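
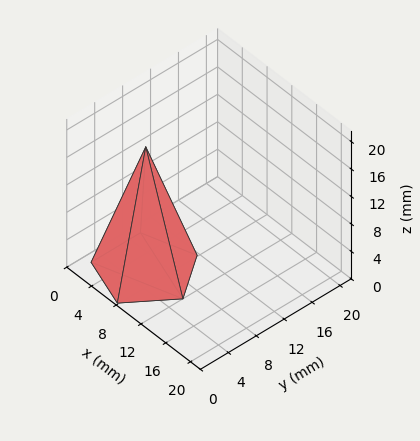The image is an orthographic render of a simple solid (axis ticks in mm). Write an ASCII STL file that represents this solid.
Reading the render: the shape is a regular 5-sided pyramid, base circumscribed radius ≈ 6 mm, apex at z ≈ 18 mm (dimensions read to the nearest mm from the axis ticks). For the STL, each face is triangulated and given an outward normal.

solid part
  facet normal 0.0000 0.0000 -1.0000
    outer loop
      vertex 1.15 9.53 0.00
      vertex 7.85 11.71 0.00
      vertex 12.00 6.00 0.00
    endloop
  endfacet
  facet normal 0.0000 0.0000 -1.0000
    outer loop
      vertex 1.15 2.47 0.00
      vertex 1.15 9.53 0.00
      vertex 12.00 6.00 0.00
    endloop
  endfacet
  facet normal 0.0000 0.0000 -1.0000
    outer loop
      vertex 7.85 0.29 0.00
      vertex 1.15 2.47 0.00
      vertex 12.00 6.00 0.00
    endloop
  endfacet
  facet normal 0.7810 0.5676 0.2603
    outer loop
      vertex 12.00 6.00 0.00
      vertex 7.85 11.71 0.00
      vertex 6.00 6.00 18.00
    endloop
  endfacet
  facet normal -0.2987 0.9181 0.2605
    outer loop
      vertex 7.85 11.71 0.00
      vertex 1.15 9.53 0.00
      vertex 6.00 6.00 18.00
    endloop
  endfacet
  facet normal -0.9656 0.0000 0.2602
    outer loop
      vertex 1.15 9.53 0.00
      vertex 1.15 2.47 0.00
      vertex 6.00 6.00 18.00
    endloop
  endfacet
  facet normal -0.2987 -0.9181 0.2605
    outer loop
      vertex 1.15 2.47 0.00
      vertex 7.85 0.29 0.00
      vertex 6.00 6.00 18.00
    endloop
  endfacet
  facet normal 0.7810 -0.5676 0.2603
    outer loop
      vertex 7.85 0.29 0.00
      vertex 12.00 6.00 0.00
      vertex 6.00 6.00 18.00
    endloop
  endfacet
endsolid part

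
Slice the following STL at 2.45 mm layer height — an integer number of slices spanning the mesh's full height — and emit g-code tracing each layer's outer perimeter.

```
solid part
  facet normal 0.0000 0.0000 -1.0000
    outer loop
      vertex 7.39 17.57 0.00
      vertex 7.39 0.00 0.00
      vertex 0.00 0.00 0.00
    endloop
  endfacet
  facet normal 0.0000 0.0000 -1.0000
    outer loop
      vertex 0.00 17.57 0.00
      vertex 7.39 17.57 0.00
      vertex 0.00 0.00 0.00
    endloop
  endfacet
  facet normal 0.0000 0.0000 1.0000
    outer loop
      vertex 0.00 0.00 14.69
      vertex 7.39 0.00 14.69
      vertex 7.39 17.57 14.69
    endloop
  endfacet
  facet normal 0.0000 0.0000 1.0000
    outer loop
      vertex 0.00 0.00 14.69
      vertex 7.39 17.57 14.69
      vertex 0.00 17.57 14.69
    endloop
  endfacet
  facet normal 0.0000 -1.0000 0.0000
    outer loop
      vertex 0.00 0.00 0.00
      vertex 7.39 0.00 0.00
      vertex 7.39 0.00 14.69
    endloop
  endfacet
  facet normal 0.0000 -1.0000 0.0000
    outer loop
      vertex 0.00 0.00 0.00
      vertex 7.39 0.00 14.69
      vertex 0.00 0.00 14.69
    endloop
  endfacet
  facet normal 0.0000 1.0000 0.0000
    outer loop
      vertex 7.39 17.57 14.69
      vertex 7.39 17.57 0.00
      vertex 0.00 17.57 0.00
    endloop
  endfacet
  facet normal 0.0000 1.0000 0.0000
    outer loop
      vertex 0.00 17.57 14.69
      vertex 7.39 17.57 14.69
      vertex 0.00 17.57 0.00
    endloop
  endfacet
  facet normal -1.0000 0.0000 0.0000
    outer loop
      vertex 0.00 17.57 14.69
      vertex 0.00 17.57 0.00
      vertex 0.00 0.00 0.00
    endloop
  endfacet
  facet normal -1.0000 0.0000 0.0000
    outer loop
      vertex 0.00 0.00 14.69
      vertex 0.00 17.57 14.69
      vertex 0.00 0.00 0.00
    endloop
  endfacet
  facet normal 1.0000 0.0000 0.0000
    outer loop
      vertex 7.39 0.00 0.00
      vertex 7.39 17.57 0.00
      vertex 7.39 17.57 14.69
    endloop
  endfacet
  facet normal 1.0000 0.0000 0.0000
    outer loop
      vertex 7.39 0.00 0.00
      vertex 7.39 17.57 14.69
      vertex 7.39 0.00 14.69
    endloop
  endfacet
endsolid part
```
; perimeter-only toolpath
G21 ; units = mm
G90 ; absolute positioning
G28 ; home
; layer 1
G0 Z2.45
G0 X0.00 Y0.00
G1 X7.39 Y0.00
G1 X7.39 Y17.57
G1 X0.00 Y17.57
G1 X0.00 Y0.00
; layer 2
G0 Z4.90
G0 X0.00 Y0.00
G1 X7.39 Y0.00
G1 X7.39 Y17.57
G1 X0.00 Y17.57
G1 X0.00 Y0.00
; layer 3
G0 Z7.34
G0 X0.00 Y0.00
G1 X7.39 Y0.00
G1 X7.39 Y17.57
G1 X0.00 Y17.57
G1 X0.00 Y0.00
; layer 4
G0 Z9.79
G0 X0.00 Y0.00
G1 X7.39 Y0.00
G1 X7.39 Y17.57
G1 X0.00 Y17.57
G1 X0.00 Y0.00
; layer 5
G0 Z12.24
G0 X0.00 Y0.00
G1 X7.39 Y0.00
G1 X7.39 Y17.57
G1 X0.00 Y17.57
G1 X0.00 Y0.00
; layer 6
G0 Z14.69
G0 X0.00 Y0.00
G1 X7.39 Y0.00
G1 X7.39 Y17.57
G1 X0.00 Y17.57
G1 X0.00 Y0.00
M2 ; end

The solid is a rectangular box, roughly 7.39 × 17.6 mm footprint and 14.7 mm tall. Slicing at Δz = 2.45 mm — 6 equal slices spanning the solid's height, so layer i sits at z = i·h/6 — gives 6 non-empty perimeters. Each is a 4-segment closed polygon; G0 lifts to the layer z and rapids to the start vertex, then G1 traces the edges.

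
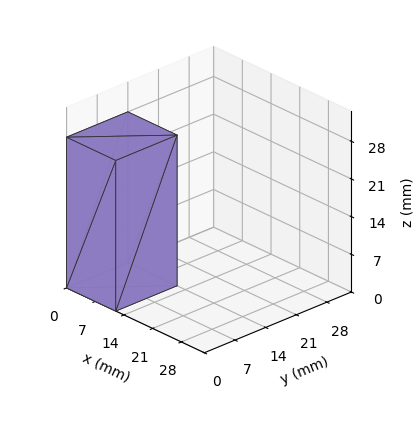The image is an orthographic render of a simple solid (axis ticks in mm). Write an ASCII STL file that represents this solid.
Reading the render: the shape is a rectangular box, roughly 12 × 14 mm footprint and 28 mm tall (dimensions read to the nearest mm from the axis ticks). For the STL, each face is triangulated and given an outward normal.

solid part
  facet normal 0.0000 0.0000 -1.0000
    outer loop
      vertex 12.00 14.00 0.00
      vertex 12.00 0.00 0.00
      vertex 0.00 0.00 0.00
    endloop
  endfacet
  facet normal 0.0000 0.0000 -1.0000
    outer loop
      vertex 0.00 14.00 0.00
      vertex 12.00 14.00 0.00
      vertex 0.00 0.00 0.00
    endloop
  endfacet
  facet normal 0.0000 0.0000 1.0000
    outer loop
      vertex 0.00 0.00 28.00
      vertex 12.00 0.00 28.00
      vertex 12.00 14.00 28.00
    endloop
  endfacet
  facet normal 0.0000 0.0000 1.0000
    outer loop
      vertex 0.00 0.00 28.00
      vertex 12.00 14.00 28.00
      vertex 0.00 14.00 28.00
    endloop
  endfacet
  facet normal 0.0000 -1.0000 0.0000
    outer loop
      vertex 0.00 0.00 0.00
      vertex 12.00 0.00 0.00
      vertex 12.00 0.00 28.00
    endloop
  endfacet
  facet normal 0.0000 -1.0000 0.0000
    outer loop
      vertex 0.00 0.00 0.00
      vertex 12.00 0.00 28.00
      vertex 0.00 0.00 28.00
    endloop
  endfacet
  facet normal 0.0000 1.0000 0.0000
    outer loop
      vertex 12.00 14.00 28.00
      vertex 12.00 14.00 0.00
      vertex 0.00 14.00 0.00
    endloop
  endfacet
  facet normal 0.0000 1.0000 0.0000
    outer loop
      vertex 0.00 14.00 28.00
      vertex 12.00 14.00 28.00
      vertex 0.00 14.00 0.00
    endloop
  endfacet
  facet normal -1.0000 0.0000 0.0000
    outer loop
      vertex 0.00 14.00 28.00
      vertex 0.00 14.00 0.00
      vertex 0.00 0.00 0.00
    endloop
  endfacet
  facet normal -1.0000 0.0000 0.0000
    outer loop
      vertex 0.00 0.00 28.00
      vertex 0.00 14.00 28.00
      vertex 0.00 0.00 0.00
    endloop
  endfacet
  facet normal 1.0000 0.0000 0.0000
    outer loop
      vertex 12.00 0.00 0.00
      vertex 12.00 14.00 0.00
      vertex 12.00 14.00 28.00
    endloop
  endfacet
  facet normal 1.0000 0.0000 0.0000
    outer loop
      vertex 12.00 0.00 0.00
      vertex 12.00 14.00 28.00
      vertex 12.00 0.00 28.00
    endloop
  endfacet
endsolid part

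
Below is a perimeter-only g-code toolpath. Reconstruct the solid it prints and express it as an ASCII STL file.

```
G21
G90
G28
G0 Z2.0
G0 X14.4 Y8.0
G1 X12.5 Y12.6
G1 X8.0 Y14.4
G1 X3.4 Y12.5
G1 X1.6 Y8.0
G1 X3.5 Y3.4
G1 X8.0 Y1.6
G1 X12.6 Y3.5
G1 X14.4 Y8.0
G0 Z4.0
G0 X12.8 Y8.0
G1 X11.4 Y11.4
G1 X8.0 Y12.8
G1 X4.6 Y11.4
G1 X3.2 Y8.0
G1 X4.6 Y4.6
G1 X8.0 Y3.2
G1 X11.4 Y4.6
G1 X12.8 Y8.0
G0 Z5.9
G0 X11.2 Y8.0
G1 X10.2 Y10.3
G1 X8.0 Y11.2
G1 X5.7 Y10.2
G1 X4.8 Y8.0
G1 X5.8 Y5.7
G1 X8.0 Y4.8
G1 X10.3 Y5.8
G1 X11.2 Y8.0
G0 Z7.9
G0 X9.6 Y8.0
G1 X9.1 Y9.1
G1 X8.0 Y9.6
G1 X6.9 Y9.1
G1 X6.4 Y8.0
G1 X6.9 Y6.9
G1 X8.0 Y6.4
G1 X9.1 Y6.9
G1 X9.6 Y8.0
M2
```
solid part
  facet normal 0.0000 0.0000 -1.0000
    outer loop
      vertex 8.0 16.0 0.0
      vertex 13.6 13.7 0.0
      vertex 16.0 8.0 0.0
    endloop
  endfacet
  facet normal 0.0000 0.0000 -1.0000
    outer loop
      vertex 2.3 13.6 0.0
      vertex 8.0 16.0 0.0
      vertex 16.0 8.0 0.0
    endloop
  endfacet
  facet normal 0.0000 0.0000 -1.0000
    outer loop
      vertex 0.0 8.0 0.0
      vertex 2.3 13.6 0.0
      vertex 16.0 8.0 0.0
    endloop
  endfacet
  facet normal 0.0000 0.0000 -1.0000
    outer loop
      vertex 2.4 2.3 0.0
      vertex 0.0 8.0 0.0
      vertex 16.0 8.0 0.0
    endloop
  endfacet
  facet normal 0.0000 0.0000 -1.0000
    outer loop
      vertex 8.0 0.0 0.0
      vertex 2.4 2.3 0.0
      vertex 16.0 8.0 0.0
    endloop
  endfacet
  facet normal 0.0000 0.0000 -1.0000
    outer loop
      vertex 13.7 2.4 0.0
      vertex 8.0 0.0 0.0
      vertex 16.0 8.0 0.0
    endloop
  endfacet
  facet normal 0.7392 0.3112 0.5973
    outer loop
      vertex 16.0 8.0 0.0
      vertex 13.6 13.7 0.0
      vertex 8.0 8.0 9.9
    endloop
  endfacet
  facet normal 0.3043 0.7409 0.5987
    outer loop
      vertex 13.6 13.7 0.0
      vertex 8.0 16.0 0.0
      vertex 8.0 8.0 9.9
    endloop
  endfacet
  facet normal -0.3112 0.7392 0.5973
    outer loop
      vertex 8.0 16.0 0.0
      vertex 2.3 13.6 0.0
      vertex 8.0 8.0 9.9
    endloop
  endfacet
  facet normal -0.7409 0.3043 0.5987
    outer loop
      vertex 2.3 13.6 0.0
      vertex 0.0 8.0 0.0
      vertex 8.0 8.0 9.9
    endloop
  endfacet
  facet normal -0.7392 -0.3112 0.5973
    outer loop
      vertex 0.0 8.0 0.0
      vertex 2.4 2.3 0.0
      vertex 8.0 8.0 9.9
    endloop
  endfacet
  facet normal -0.3043 -0.7409 0.5987
    outer loop
      vertex 2.4 2.3 0.0
      vertex 8.0 0.0 0.0
      vertex 8.0 8.0 9.9
    endloop
  endfacet
  facet normal 0.3112 -0.7392 0.5973
    outer loop
      vertex 8.0 0.0 0.0
      vertex 13.7 2.4 0.0
      vertex 8.0 8.0 9.9
    endloop
  endfacet
  facet normal 0.7409 -0.3043 0.5987
    outer loop
      vertex 13.7 2.4 0.0
      vertex 16.0 8.0 0.0
      vertex 8.0 8.0 9.9
    endloop
  endfacet
endsolid part

The G0 Z moves step by Δz≈2.0 mm. The G1 loops shrink linearly with z, so the solid tapers from its base footprint up to z≈9.9. Closing with a flat bottom cap and the tapered top and triangulating gives 14 facets — a regular 8-sided pyramid, base circumscribed radius ≈ 8 mm, apex at z ≈ 9.9 mm.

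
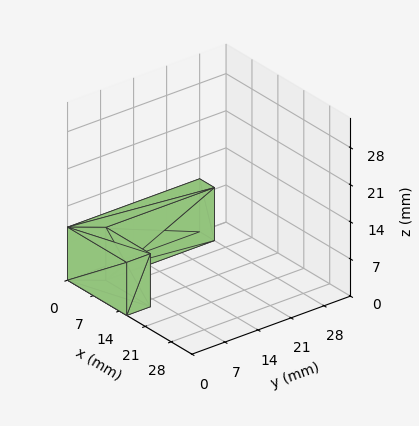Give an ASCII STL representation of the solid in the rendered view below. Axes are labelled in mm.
Reading the render: the shape is an L-shaped prism: outer 16 × 28 mm, arm thicknesses ≈ 5 mm (horizontal) and 4 mm (vertical), extruded 10 mm in z (dimensions read to the nearest mm from the axis ticks). For the STL, each face is triangulated and given an outward normal.

solid part
  facet normal 0.0000 0.0000 -1.0000
    outer loop
      vertex 16.00 5.00 0.00
      vertex 16.00 0.00 0.00
      vertex 0.00 0.00 0.00
    endloop
  endfacet
  facet normal 0.0000 0.0000 -1.0000
    outer loop
      vertex 4.00 5.00 0.00
      vertex 16.00 5.00 0.00
      vertex 0.00 0.00 0.00
    endloop
  endfacet
  facet normal 0.0000 0.0000 -1.0000
    outer loop
      vertex 4.00 28.00 0.00
      vertex 4.00 5.00 0.00
      vertex 0.00 0.00 0.00
    endloop
  endfacet
  facet normal 0.0000 0.0000 -1.0000
    outer loop
      vertex 0.00 28.00 0.00
      vertex 4.00 28.00 0.00
      vertex 0.00 0.00 0.00
    endloop
  endfacet
  facet normal 0.0000 0.0000 1.0000
    outer loop
      vertex 0.00 0.00 10.00
      vertex 16.00 0.00 10.00
      vertex 16.00 5.00 10.00
    endloop
  endfacet
  facet normal 0.0000 0.0000 1.0000
    outer loop
      vertex 0.00 0.00 10.00
      vertex 16.00 5.00 10.00
      vertex 4.00 5.00 10.00
    endloop
  endfacet
  facet normal 0.0000 0.0000 1.0000
    outer loop
      vertex 0.00 0.00 10.00
      vertex 4.00 5.00 10.00
      vertex 4.00 28.00 10.00
    endloop
  endfacet
  facet normal 0.0000 0.0000 1.0000
    outer loop
      vertex 0.00 0.00 10.00
      vertex 4.00 28.00 10.00
      vertex 0.00 28.00 10.00
    endloop
  endfacet
  facet normal 0.0000 -1.0000 0.0000
    outer loop
      vertex 0.00 0.00 0.00
      vertex 16.00 0.00 0.00
      vertex 16.00 0.00 10.00
    endloop
  endfacet
  facet normal 0.0000 -1.0000 0.0000
    outer loop
      vertex 0.00 0.00 0.00
      vertex 16.00 0.00 10.00
      vertex 0.00 0.00 10.00
    endloop
  endfacet
  facet normal 1.0000 0.0000 0.0000
    outer loop
      vertex 16.00 0.00 0.00
      vertex 16.00 5.00 0.00
      vertex 16.00 5.00 10.00
    endloop
  endfacet
  facet normal 1.0000 0.0000 0.0000
    outer loop
      vertex 16.00 0.00 0.00
      vertex 16.00 5.00 10.00
      vertex 16.00 0.00 10.00
    endloop
  endfacet
  facet normal 0.0000 1.0000 0.0000
    outer loop
      vertex 16.00 5.00 0.00
      vertex 4.00 5.00 0.00
      vertex 4.00 5.00 10.00
    endloop
  endfacet
  facet normal 0.0000 1.0000 0.0000
    outer loop
      vertex 16.00 5.00 0.00
      vertex 4.00 5.00 10.00
      vertex 16.00 5.00 10.00
    endloop
  endfacet
  facet normal 1.0000 0.0000 0.0000
    outer loop
      vertex 4.00 5.00 0.00
      vertex 4.00 28.00 0.00
      vertex 4.00 28.00 10.00
    endloop
  endfacet
  facet normal 1.0000 0.0000 0.0000
    outer loop
      vertex 4.00 5.00 0.00
      vertex 4.00 28.00 10.00
      vertex 4.00 5.00 10.00
    endloop
  endfacet
  facet normal 0.0000 1.0000 0.0000
    outer loop
      vertex 4.00 28.00 0.00
      vertex 0.00 28.00 0.00
      vertex 0.00 28.00 10.00
    endloop
  endfacet
  facet normal 0.0000 1.0000 0.0000
    outer loop
      vertex 4.00 28.00 0.00
      vertex 0.00 28.00 10.00
      vertex 4.00 28.00 10.00
    endloop
  endfacet
  facet normal -1.0000 0.0000 0.0000
    outer loop
      vertex 0.00 28.00 0.00
      vertex 0.00 0.00 0.00
      vertex 0.00 0.00 10.00
    endloop
  endfacet
  facet normal -1.0000 0.0000 0.0000
    outer loop
      vertex 0.00 28.00 0.00
      vertex 0.00 0.00 10.00
      vertex 0.00 28.00 10.00
    endloop
  endfacet
endsolid part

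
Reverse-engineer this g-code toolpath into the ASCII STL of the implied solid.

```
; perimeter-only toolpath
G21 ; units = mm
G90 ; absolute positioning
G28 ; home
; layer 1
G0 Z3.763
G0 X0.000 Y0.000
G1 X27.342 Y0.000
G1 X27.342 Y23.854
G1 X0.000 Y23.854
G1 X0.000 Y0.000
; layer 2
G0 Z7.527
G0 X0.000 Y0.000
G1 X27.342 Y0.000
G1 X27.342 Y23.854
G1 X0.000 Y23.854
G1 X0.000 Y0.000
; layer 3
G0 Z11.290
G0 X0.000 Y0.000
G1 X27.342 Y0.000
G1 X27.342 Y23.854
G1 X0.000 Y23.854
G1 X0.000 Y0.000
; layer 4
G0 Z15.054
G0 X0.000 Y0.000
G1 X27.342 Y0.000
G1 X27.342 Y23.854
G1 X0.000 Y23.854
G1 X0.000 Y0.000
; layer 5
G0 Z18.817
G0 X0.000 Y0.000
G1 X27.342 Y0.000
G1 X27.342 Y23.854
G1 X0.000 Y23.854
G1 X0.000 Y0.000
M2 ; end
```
solid part
  facet normal 0.0000 0.0000 -1.0000
    outer loop
      vertex 27.342 23.854 0.000
      vertex 27.342 0.000 0.000
      vertex 0.000 0.000 0.000
    endloop
  endfacet
  facet normal 0.0000 0.0000 -1.0000
    outer loop
      vertex 0.000 23.854 0.000
      vertex 27.342 23.854 0.000
      vertex 0.000 0.000 0.000
    endloop
  endfacet
  facet normal 0.0000 0.0000 1.0000
    outer loop
      vertex 0.000 0.000 18.817
      vertex 27.342 0.000 18.817
      vertex 27.342 23.854 18.817
    endloop
  endfacet
  facet normal 0.0000 0.0000 1.0000
    outer loop
      vertex 0.000 0.000 18.817
      vertex 27.342 23.854 18.817
      vertex 0.000 23.854 18.817
    endloop
  endfacet
  facet normal 0.0000 -1.0000 0.0000
    outer loop
      vertex 0.000 0.000 0.000
      vertex 27.342 0.000 0.000
      vertex 27.342 0.000 18.817
    endloop
  endfacet
  facet normal 0.0000 -1.0000 0.0000
    outer loop
      vertex 0.000 0.000 0.000
      vertex 27.342 0.000 18.817
      vertex 0.000 0.000 18.817
    endloop
  endfacet
  facet normal 0.0000 1.0000 0.0000
    outer loop
      vertex 27.342 23.854 18.817
      vertex 27.342 23.854 0.000
      vertex 0.000 23.854 0.000
    endloop
  endfacet
  facet normal 0.0000 1.0000 0.0000
    outer loop
      vertex 0.000 23.854 18.817
      vertex 27.342 23.854 18.817
      vertex 0.000 23.854 0.000
    endloop
  endfacet
  facet normal -1.0000 0.0000 0.0000
    outer loop
      vertex 0.000 23.854 18.817
      vertex 0.000 23.854 0.000
      vertex 0.000 0.000 0.000
    endloop
  endfacet
  facet normal -1.0000 0.0000 0.0000
    outer loop
      vertex 0.000 0.000 18.817
      vertex 0.000 23.854 18.817
      vertex 0.000 0.000 0.000
    endloop
  endfacet
  facet normal 1.0000 0.0000 0.0000
    outer loop
      vertex 27.342 0.000 0.000
      vertex 27.342 23.854 0.000
      vertex 27.342 23.854 18.817
    endloop
  endfacet
  facet normal 1.0000 0.0000 0.0000
    outer loop
      vertex 27.342 0.000 0.000
      vertex 27.342 23.854 18.817
      vertex 27.342 0.000 18.817
    endloop
  endfacet
endsolid part

The G0 Z moves step by Δz≈3.763 mm. Every layer's G1 loop is the same polygon, so the solid is a straight extrusion of it from z=0 to z≈18.8. Closing with flat bottom and top caps and triangulating gives 12 facets — a rectangular box, roughly 27.3 × 23.9 mm footprint and 18.8 mm tall.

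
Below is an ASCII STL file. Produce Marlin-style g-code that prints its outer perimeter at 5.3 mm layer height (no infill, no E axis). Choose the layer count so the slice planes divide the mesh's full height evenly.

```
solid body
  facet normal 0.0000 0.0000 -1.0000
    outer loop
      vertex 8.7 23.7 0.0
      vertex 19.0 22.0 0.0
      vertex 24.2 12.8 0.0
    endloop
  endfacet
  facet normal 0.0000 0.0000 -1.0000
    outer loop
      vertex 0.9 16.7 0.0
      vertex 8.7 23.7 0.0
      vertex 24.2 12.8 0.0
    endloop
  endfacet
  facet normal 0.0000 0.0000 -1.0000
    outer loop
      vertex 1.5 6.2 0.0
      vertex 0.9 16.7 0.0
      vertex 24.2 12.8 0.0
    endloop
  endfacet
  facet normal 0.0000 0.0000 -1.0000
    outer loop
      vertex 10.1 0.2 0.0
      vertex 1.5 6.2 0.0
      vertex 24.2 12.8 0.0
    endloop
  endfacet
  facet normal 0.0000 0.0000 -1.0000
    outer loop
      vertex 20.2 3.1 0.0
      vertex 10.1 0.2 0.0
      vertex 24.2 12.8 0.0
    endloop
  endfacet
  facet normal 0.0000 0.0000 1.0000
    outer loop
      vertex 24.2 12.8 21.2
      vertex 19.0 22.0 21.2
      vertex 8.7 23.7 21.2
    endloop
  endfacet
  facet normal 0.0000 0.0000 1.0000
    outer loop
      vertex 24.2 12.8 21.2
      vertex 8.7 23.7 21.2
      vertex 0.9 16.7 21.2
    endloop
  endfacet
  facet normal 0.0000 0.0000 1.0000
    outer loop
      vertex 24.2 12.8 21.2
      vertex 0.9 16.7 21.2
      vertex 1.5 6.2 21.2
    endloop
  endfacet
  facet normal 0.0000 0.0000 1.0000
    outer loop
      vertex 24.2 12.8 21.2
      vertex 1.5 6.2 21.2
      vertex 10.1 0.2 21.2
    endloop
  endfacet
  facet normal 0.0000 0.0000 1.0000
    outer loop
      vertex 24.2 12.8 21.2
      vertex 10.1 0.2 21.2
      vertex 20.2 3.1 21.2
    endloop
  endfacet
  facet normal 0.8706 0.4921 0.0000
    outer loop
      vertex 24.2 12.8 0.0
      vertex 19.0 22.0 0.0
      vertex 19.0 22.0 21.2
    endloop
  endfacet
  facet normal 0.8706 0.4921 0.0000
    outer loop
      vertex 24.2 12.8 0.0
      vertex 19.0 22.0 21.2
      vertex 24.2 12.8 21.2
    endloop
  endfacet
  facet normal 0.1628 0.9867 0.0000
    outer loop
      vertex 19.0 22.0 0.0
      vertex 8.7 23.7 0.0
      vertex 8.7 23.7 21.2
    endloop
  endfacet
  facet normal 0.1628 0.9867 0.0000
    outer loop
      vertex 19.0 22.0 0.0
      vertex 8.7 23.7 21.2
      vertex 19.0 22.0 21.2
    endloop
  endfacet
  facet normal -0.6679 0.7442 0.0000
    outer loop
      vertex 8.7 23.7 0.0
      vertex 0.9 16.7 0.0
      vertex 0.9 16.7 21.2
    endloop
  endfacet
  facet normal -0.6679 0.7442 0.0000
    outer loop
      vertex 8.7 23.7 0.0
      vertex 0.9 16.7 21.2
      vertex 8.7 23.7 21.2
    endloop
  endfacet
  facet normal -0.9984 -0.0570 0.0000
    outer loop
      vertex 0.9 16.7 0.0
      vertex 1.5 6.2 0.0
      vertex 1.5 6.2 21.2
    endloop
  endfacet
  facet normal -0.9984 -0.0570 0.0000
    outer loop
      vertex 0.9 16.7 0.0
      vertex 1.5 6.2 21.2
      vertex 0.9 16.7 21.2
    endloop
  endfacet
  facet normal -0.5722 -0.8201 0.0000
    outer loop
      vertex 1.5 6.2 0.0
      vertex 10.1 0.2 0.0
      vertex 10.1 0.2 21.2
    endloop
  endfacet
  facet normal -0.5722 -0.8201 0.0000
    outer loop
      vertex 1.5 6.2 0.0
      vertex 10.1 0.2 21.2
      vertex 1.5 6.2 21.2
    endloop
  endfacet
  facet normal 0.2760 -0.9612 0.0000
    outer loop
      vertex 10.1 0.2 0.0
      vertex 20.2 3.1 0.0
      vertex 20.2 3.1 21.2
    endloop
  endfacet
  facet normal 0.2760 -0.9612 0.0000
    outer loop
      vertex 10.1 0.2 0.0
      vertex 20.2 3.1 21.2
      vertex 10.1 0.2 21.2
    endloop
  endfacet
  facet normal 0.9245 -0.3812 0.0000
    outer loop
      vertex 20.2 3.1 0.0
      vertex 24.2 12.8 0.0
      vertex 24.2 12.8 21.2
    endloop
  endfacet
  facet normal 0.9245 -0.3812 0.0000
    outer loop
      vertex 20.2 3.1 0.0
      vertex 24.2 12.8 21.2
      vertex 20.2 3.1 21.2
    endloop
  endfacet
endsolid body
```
; perimeter-only toolpath
G21 ; units = mm
G90 ; absolute positioning
G28 ; home
; layer 1
G0 Z5.3
G0 X24.2 Y12.8
G1 X19.0 Y22.0
G1 X8.7 Y23.7
G1 X0.9 Y16.7
G1 X1.5 Y6.2
G1 X10.1 Y0.2
G1 X20.2 Y3.1
G1 X24.2 Y12.8
; layer 2
G0 Z10.6
G0 X24.2 Y12.8
G1 X19.0 Y22.0
G1 X8.7 Y23.7
G1 X0.9 Y16.7
G1 X1.5 Y6.2
G1 X10.1 Y0.2
G1 X20.2 Y3.1
G1 X24.2 Y12.8
; layer 3
G0 Z15.9
G0 X24.2 Y12.8
G1 X19.0 Y22.0
G1 X8.7 Y23.7
G1 X0.9 Y16.7
G1 X1.5 Y6.2
G1 X10.1 Y0.2
G1 X20.2 Y3.1
G1 X24.2 Y12.8
; layer 4
G0 Z21.2
G0 X24.2 Y12.8
G1 X19.0 Y22.0
G1 X8.7 Y23.7
G1 X0.9 Y16.7
G1 X1.5 Y6.2
G1 X10.1 Y0.2
G1 X20.2 Y3.1
G1 X24.2 Y12.8
M2 ; end

The solid is a regular 7-sided prism (a cylinder approximated with 7 flat sides), circumscribed radius ≈ 12.1 mm, height ≈ 21.2 mm. Slicing at Δz = 5.3 mm — 4 equal slices spanning the solid's height, so layer i sits at z = i·h/4 — gives 4 non-empty perimeters. Each is a 7-segment closed polygon; G0 lifts to the layer z and rapids to the start vertex, then G1 traces the edges.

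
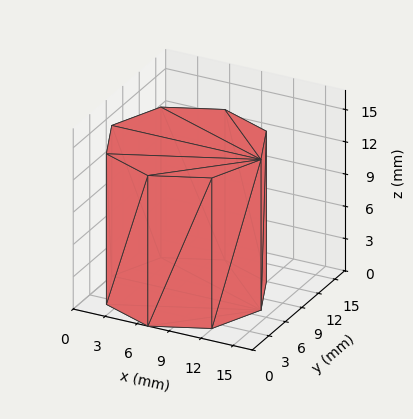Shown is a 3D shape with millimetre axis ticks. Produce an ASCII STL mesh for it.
Reading the render: the shape is a regular 8-sided prism (a cylinder approximated with 8 flat sides), circumscribed radius ≈ 7 mm, height ≈ 14 mm (dimensions read to the nearest mm from the axis ticks). For the STL, each face is triangulated and given an outward normal.

solid part
  facet normal 0.0000 0.0000 -1.0000
    outer loop
      vertex 7.000 14.000 0.000
      vertex 11.950 11.950 0.000
      vertex 14.000 7.000 0.000
    endloop
  endfacet
  facet normal 0.0000 0.0000 -1.0000
    outer loop
      vertex 2.050 11.950 0.000
      vertex 7.000 14.000 0.000
      vertex 14.000 7.000 0.000
    endloop
  endfacet
  facet normal 0.0000 0.0000 -1.0000
    outer loop
      vertex 0.000 7.000 0.000
      vertex 2.050 11.950 0.000
      vertex 14.000 7.000 0.000
    endloop
  endfacet
  facet normal 0.0000 0.0000 -1.0000
    outer loop
      vertex 2.050 2.050 0.000
      vertex 0.000 7.000 0.000
      vertex 14.000 7.000 0.000
    endloop
  endfacet
  facet normal 0.0000 0.0000 -1.0000
    outer loop
      vertex 7.000 0.000 0.000
      vertex 2.050 2.050 0.000
      vertex 14.000 7.000 0.000
    endloop
  endfacet
  facet normal 0.0000 0.0000 -1.0000
    outer loop
      vertex 11.950 2.050 0.000
      vertex 7.000 0.000 0.000
      vertex 14.000 7.000 0.000
    endloop
  endfacet
  facet normal 0.0000 0.0000 1.0000
    outer loop
      vertex 14.000 7.000 14.000
      vertex 11.950 11.950 14.000
      vertex 7.000 14.000 14.000
    endloop
  endfacet
  facet normal 0.0000 0.0000 1.0000
    outer loop
      vertex 14.000 7.000 14.000
      vertex 7.000 14.000 14.000
      vertex 2.050 11.950 14.000
    endloop
  endfacet
  facet normal 0.0000 0.0000 1.0000
    outer loop
      vertex 14.000 7.000 14.000
      vertex 2.050 11.950 14.000
      vertex 0.000 7.000 14.000
    endloop
  endfacet
  facet normal 0.0000 0.0000 1.0000
    outer loop
      vertex 14.000 7.000 14.000
      vertex 0.000 7.000 14.000
      vertex 2.050 2.050 14.000
    endloop
  endfacet
  facet normal 0.0000 0.0000 1.0000
    outer loop
      vertex 14.000 7.000 14.000
      vertex 2.050 2.050 14.000
      vertex 7.000 0.000 14.000
    endloop
  endfacet
  facet normal 0.0000 0.0000 1.0000
    outer loop
      vertex 14.000 7.000 14.000
      vertex 7.000 0.000 14.000
      vertex 11.950 2.050 14.000
    endloop
  endfacet
  facet normal 0.9239 0.3826 0.0000
    outer loop
      vertex 14.000 7.000 0.000
      vertex 11.950 11.950 0.000
      vertex 11.950 11.950 14.000
    endloop
  endfacet
  facet normal 0.9239 0.3826 0.0000
    outer loop
      vertex 14.000 7.000 0.000
      vertex 11.950 11.950 14.000
      vertex 14.000 7.000 14.000
    endloop
  endfacet
  facet normal 0.3826 0.9239 0.0000
    outer loop
      vertex 11.950 11.950 0.000
      vertex 7.000 14.000 0.000
      vertex 7.000 14.000 14.000
    endloop
  endfacet
  facet normal 0.3826 0.9239 0.0000
    outer loop
      vertex 11.950 11.950 0.000
      vertex 7.000 14.000 14.000
      vertex 11.950 11.950 14.000
    endloop
  endfacet
  facet normal -0.3826 0.9239 0.0000
    outer loop
      vertex 7.000 14.000 0.000
      vertex 2.050 11.950 0.000
      vertex 2.050 11.950 14.000
    endloop
  endfacet
  facet normal -0.3826 0.9239 0.0000
    outer loop
      vertex 7.000 14.000 0.000
      vertex 2.050 11.950 14.000
      vertex 7.000 14.000 14.000
    endloop
  endfacet
  facet normal -0.9239 0.3826 0.0000
    outer loop
      vertex 2.050 11.950 0.000
      vertex 0.000 7.000 0.000
      vertex 0.000 7.000 14.000
    endloop
  endfacet
  facet normal -0.9239 0.3826 0.0000
    outer loop
      vertex 2.050 11.950 0.000
      vertex 0.000 7.000 14.000
      vertex 2.050 11.950 14.000
    endloop
  endfacet
  facet normal -0.9239 -0.3826 0.0000
    outer loop
      vertex 0.000 7.000 0.000
      vertex 2.050 2.050 0.000
      vertex 2.050 2.050 14.000
    endloop
  endfacet
  facet normal -0.9239 -0.3826 0.0000
    outer loop
      vertex 0.000 7.000 0.000
      vertex 2.050 2.050 14.000
      vertex 0.000 7.000 14.000
    endloop
  endfacet
  facet normal -0.3826 -0.9239 0.0000
    outer loop
      vertex 2.050 2.050 0.000
      vertex 7.000 0.000 0.000
      vertex 7.000 0.000 14.000
    endloop
  endfacet
  facet normal -0.3826 -0.9239 0.0000
    outer loop
      vertex 2.050 2.050 0.000
      vertex 7.000 0.000 14.000
      vertex 2.050 2.050 14.000
    endloop
  endfacet
  facet normal 0.3826 -0.9239 0.0000
    outer loop
      vertex 7.000 0.000 0.000
      vertex 11.950 2.050 0.000
      vertex 11.950 2.050 14.000
    endloop
  endfacet
  facet normal 0.3826 -0.9239 0.0000
    outer loop
      vertex 7.000 0.000 0.000
      vertex 11.950 2.050 14.000
      vertex 7.000 0.000 14.000
    endloop
  endfacet
  facet normal 0.9239 -0.3826 0.0000
    outer loop
      vertex 11.950 2.050 0.000
      vertex 14.000 7.000 0.000
      vertex 14.000 7.000 14.000
    endloop
  endfacet
  facet normal 0.9239 -0.3826 0.0000
    outer loop
      vertex 11.950 2.050 0.000
      vertex 14.000 7.000 14.000
      vertex 11.950 2.050 14.000
    endloop
  endfacet
endsolid part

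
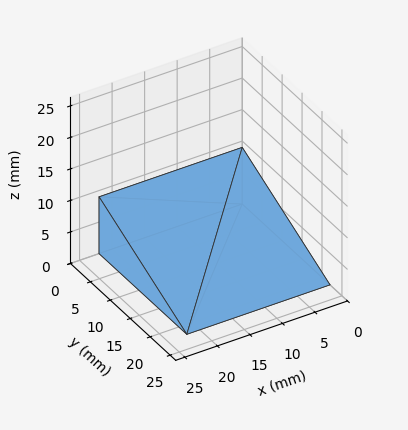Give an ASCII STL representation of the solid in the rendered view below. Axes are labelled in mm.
Reading the render: the shape is a wedge (ramp): 22 × 22 mm base, rising to 9 mm along the y=0 edge and sloping linearly to z=0 at y=22 (dimensions read to the nearest mm from the axis ticks). For the STL, each face is triangulated and given an outward normal.

solid part
  facet normal 0.0000 0.0000 -1.0000
    outer loop
      vertex 22.0 22.0 0.0
      vertex 22.0 0.0 0.0
      vertex 0.0 0.0 0.0
    endloop
  endfacet
  facet normal 0.0000 0.0000 -1.0000
    outer loop
      vertex 0.0 22.0 0.0
      vertex 22.0 22.0 0.0
      vertex 0.0 0.0 0.0
    endloop
  endfacet
  facet normal 0.0000 -1.0000 0.0000
    outer loop
      vertex 0.0 0.0 0.0
      vertex 22.0 0.0 0.0
      vertex 22.0 0.0 9.0
    endloop
  endfacet
  facet normal 0.0000 -1.0000 0.0000
    outer loop
      vertex 0.0 0.0 0.0
      vertex 22.0 0.0 9.0
      vertex 0.0 0.0 9.0
    endloop
  endfacet
  facet normal 0.0000 0.3786 0.9255
    outer loop
      vertex 0.0 0.0 9.0
      vertex 22.0 0.0 9.0
      vertex 22.0 22.0 0.0
    endloop
  endfacet
  facet normal 0.0000 0.3786 0.9255
    outer loop
      vertex 0.0 0.0 9.0
      vertex 22.0 22.0 0.0
      vertex 0.0 22.0 0.0
    endloop
  endfacet
  facet normal -1.0000 0.0000 0.0000
    outer loop
      vertex 0.0 0.0 9.0
      vertex 0.0 22.0 0.0
      vertex 0.0 0.0 0.0
    endloop
  endfacet
  facet normal 1.0000 0.0000 0.0000
    outer loop
      vertex 22.0 0.0 0.0
      vertex 22.0 22.0 0.0
      vertex 22.0 0.0 9.0
    endloop
  endfacet
endsolid part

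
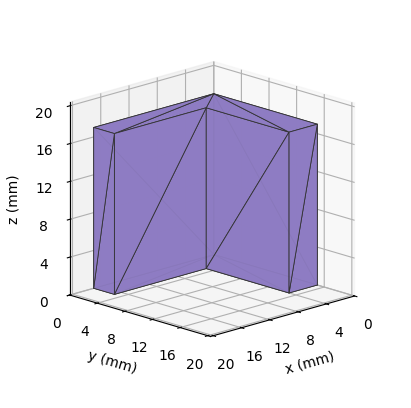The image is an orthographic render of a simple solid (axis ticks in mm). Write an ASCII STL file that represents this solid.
Reading the render: the shape is an L-shaped prism: outer 17 × 15 mm, arm thicknesses ≈ 3 mm (horizontal) and 4 mm (vertical), extruded 17 mm in z (dimensions read to the nearest mm from the axis ticks). For the STL, each face is triangulated and given an outward normal.

solid part
  facet normal 0.0000 0.0000 -1.0000
    outer loop
      vertex 17.0 3.0 0.0
      vertex 17.0 0.0 0.0
      vertex 0.0 0.0 0.0
    endloop
  endfacet
  facet normal 0.0000 0.0000 -1.0000
    outer loop
      vertex 4.0 3.0 0.0
      vertex 17.0 3.0 0.0
      vertex 0.0 0.0 0.0
    endloop
  endfacet
  facet normal 0.0000 0.0000 -1.0000
    outer loop
      vertex 4.0 15.0 0.0
      vertex 4.0 3.0 0.0
      vertex 0.0 0.0 0.0
    endloop
  endfacet
  facet normal 0.0000 0.0000 -1.0000
    outer loop
      vertex 0.0 15.0 0.0
      vertex 4.0 15.0 0.0
      vertex 0.0 0.0 0.0
    endloop
  endfacet
  facet normal 0.0000 0.0000 1.0000
    outer loop
      vertex 0.0 0.0 17.0
      vertex 17.0 0.0 17.0
      vertex 17.0 3.0 17.0
    endloop
  endfacet
  facet normal 0.0000 0.0000 1.0000
    outer loop
      vertex 0.0 0.0 17.0
      vertex 17.0 3.0 17.0
      vertex 4.0 3.0 17.0
    endloop
  endfacet
  facet normal 0.0000 0.0000 1.0000
    outer loop
      vertex 0.0 0.0 17.0
      vertex 4.0 3.0 17.0
      vertex 4.0 15.0 17.0
    endloop
  endfacet
  facet normal 0.0000 0.0000 1.0000
    outer loop
      vertex 0.0 0.0 17.0
      vertex 4.0 15.0 17.0
      vertex 0.0 15.0 17.0
    endloop
  endfacet
  facet normal 0.0000 -1.0000 0.0000
    outer loop
      vertex 0.0 0.0 0.0
      vertex 17.0 0.0 0.0
      vertex 17.0 0.0 17.0
    endloop
  endfacet
  facet normal 0.0000 -1.0000 0.0000
    outer loop
      vertex 0.0 0.0 0.0
      vertex 17.0 0.0 17.0
      vertex 0.0 0.0 17.0
    endloop
  endfacet
  facet normal 1.0000 0.0000 0.0000
    outer loop
      vertex 17.0 0.0 0.0
      vertex 17.0 3.0 0.0
      vertex 17.0 3.0 17.0
    endloop
  endfacet
  facet normal 1.0000 0.0000 0.0000
    outer loop
      vertex 17.0 0.0 0.0
      vertex 17.0 3.0 17.0
      vertex 17.0 0.0 17.0
    endloop
  endfacet
  facet normal 0.0000 1.0000 0.0000
    outer loop
      vertex 17.0 3.0 0.0
      vertex 4.0 3.0 0.0
      vertex 4.0 3.0 17.0
    endloop
  endfacet
  facet normal 0.0000 1.0000 0.0000
    outer loop
      vertex 17.0 3.0 0.0
      vertex 4.0 3.0 17.0
      vertex 17.0 3.0 17.0
    endloop
  endfacet
  facet normal 1.0000 0.0000 0.0000
    outer loop
      vertex 4.0 3.0 0.0
      vertex 4.0 15.0 0.0
      vertex 4.0 15.0 17.0
    endloop
  endfacet
  facet normal 1.0000 0.0000 0.0000
    outer loop
      vertex 4.0 3.0 0.0
      vertex 4.0 15.0 17.0
      vertex 4.0 3.0 17.0
    endloop
  endfacet
  facet normal 0.0000 1.0000 0.0000
    outer loop
      vertex 4.0 15.0 0.0
      vertex 0.0 15.0 0.0
      vertex 0.0 15.0 17.0
    endloop
  endfacet
  facet normal 0.0000 1.0000 0.0000
    outer loop
      vertex 4.0 15.0 0.0
      vertex 0.0 15.0 17.0
      vertex 4.0 15.0 17.0
    endloop
  endfacet
  facet normal -1.0000 0.0000 0.0000
    outer loop
      vertex 0.0 15.0 0.0
      vertex 0.0 0.0 0.0
      vertex 0.0 0.0 17.0
    endloop
  endfacet
  facet normal -1.0000 0.0000 0.0000
    outer loop
      vertex 0.0 15.0 0.0
      vertex 0.0 0.0 17.0
      vertex 0.0 15.0 17.0
    endloop
  endfacet
endsolid part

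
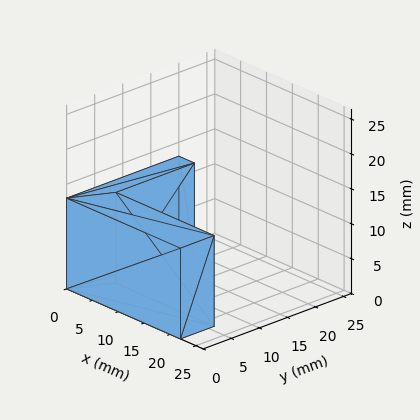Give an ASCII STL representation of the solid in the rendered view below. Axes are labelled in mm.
Reading the render: the shape is an L-shaped prism: outer 22 × 20 mm, arm thicknesses ≈ 6 mm (horizontal) and 3 mm (vertical), extruded 13 mm in z (dimensions read to the nearest mm from the axis ticks). For the STL, each face is triangulated and given an outward normal.

solid part
  facet normal 0.0000 0.0000 -1.0000
    outer loop
      vertex 22.00 6.00 0.00
      vertex 22.00 0.00 0.00
      vertex 0.00 0.00 0.00
    endloop
  endfacet
  facet normal 0.0000 0.0000 -1.0000
    outer loop
      vertex 3.00 6.00 0.00
      vertex 22.00 6.00 0.00
      vertex 0.00 0.00 0.00
    endloop
  endfacet
  facet normal 0.0000 0.0000 -1.0000
    outer loop
      vertex 3.00 20.00 0.00
      vertex 3.00 6.00 0.00
      vertex 0.00 0.00 0.00
    endloop
  endfacet
  facet normal 0.0000 0.0000 -1.0000
    outer loop
      vertex 0.00 20.00 0.00
      vertex 3.00 20.00 0.00
      vertex 0.00 0.00 0.00
    endloop
  endfacet
  facet normal 0.0000 0.0000 1.0000
    outer loop
      vertex 0.00 0.00 13.00
      vertex 22.00 0.00 13.00
      vertex 22.00 6.00 13.00
    endloop
  endfacet
  facet normal 0.0000 0.0000 1.0000
    outer loop
      vertex 0.00 0.00 13.00
      vertex 22.00 6.00 13.00
      vertex 3.00 6.00 13.00
    endloop
  endfacet
  facet normal 0.0000 0.0000 1.0000
    outer loop
      vertex 0.00 0.00 13.00
      vertex 3.00 6.00 13.00
      vertex 3.00 20.00 13.00
    endloop
  endfacet
  facet normal 0.0000 0.0000 1.0000
    outer loop
      vertex 0.00 0.00 13.00
      vertex 3.00 20.00 13.00
      vertex 0.00 20.00 13.00
    endloop
  endfacet
  facet normal 0.0000 -1.0000 0.0000
    outer loop
      vertex 0.00 0.00 0.00
      vertex 22.00 0.00 0.00
      vertex 22.00 0.00 13.00
    endloop
  endfacet
  facet normal 0.0000 -1.0000 0.0000
    outer loop
      vertex 0.00 0.00 0.00
      vertex 22.00 0.00 13.00
      vertex 0.00 0.00 13.00
    endloop
  endfacet
  facet normal 1.0000 0.0000 0.0000
    outer loop
      vertex 22.00 0.00 0.00
      vertex 22.00 6.00 0.00
      vertex 22.00 6.00 13.00
    endloop
  endfacet
  facet normal 1.0000 0.0000 0.0000
    outer loop
      vertex 22.00 0.00 0.00
      vertex 22.00 6.00 13.00
      vertex 22.00 0.00 13.00
    endloop
  endfacet
  facet normal 0.0000 1.0000 0.0000
    outer loop
      vertex 22.00 6.00 0.00
      vertex 3.00 6.00 0.00
      vertex 3.00 6.00 13.00
    endloop
  endfacet
  facet normal 0.0000 1.0000 0.0000
    outer loop
      vertex 22.00 6.00 0.00
      vertex 3.00 6.00 13.00
      vertex 22.00 6.00 13.00
    endloop
  endfacet
  facet normal 1.0000 0.0000 0.0000
    outer loop
      vertex 3.00 6.00 0.00
      vertex 3.00 20.00 0.00
      vertex 3.00 20.00 13.00
    endloop
  endfacet
  facet normal 1.0000 0.0000 0.0000
    outer loop
      vertex 3.00 6.00 0.00
      vertex 3.00 20.00 13.00
      vertex 3.00 6.00 13.00
    endloop
  endfacet
  facet normal 0.0000 1.0000 0.0000
    outer loop
      vertex 3.00 20.00 0.00
      vertex 0.00 20.00 0.00
      vertex 0.00 20.00 13.00
    endloop
  endfacet
  facet normal 0.0000 1.0000 0.0000
    outer loop
      vertex 3.00 20.00 0.00
      vertex 0.00 20.00 13.00
      vertex 3.00 20.00 13.00
    endloop
  endfacet
  facet normal -1.0000 0.0000 0.0000
    outer loop
      vertex 0.00 20.00 0.00
      vertex 0.00 0.00 0.00
      vertex 0.00 0.00 13.00
    endloop
  endfacet
  facet normal -1.0000 0.0000 0.0000
    outer loop
      vertex 0.00 20.00 0.00
      vertex 0.00 0.00 13.00
      vertex 0.00 20.00 13.00
    endloop
  endfacet
endsolid part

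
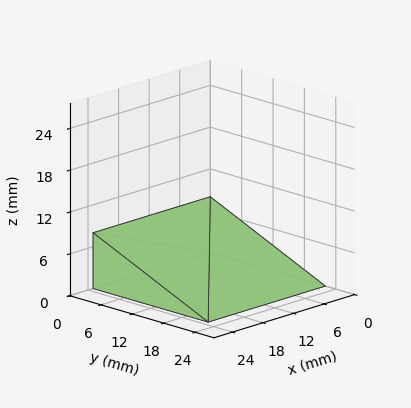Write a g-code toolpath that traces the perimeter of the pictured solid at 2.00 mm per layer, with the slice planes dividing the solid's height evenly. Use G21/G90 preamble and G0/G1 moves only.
Reading the render: the shape is a wedge (ramp): 23 × 22 mm base, rising to 8 mm along the y=0 edge and sloping linearly to z=0 at y=22 (dimensions read to the nearest mm from the axis ticks). For the g-code, the solid's height is divided into equal slices at the stated Δz and each level perimeter traced with G1 moves after a G0 lift.

; perimeter-only toolpath
G21 ; units = mm
G90 ; absolute positioning
G28 ; home
; layer 1
G0 Z2.00
G0 X0.00 Y0.00
G1 X23.00 Y0.00
G1 X23.00 Y16.50
G1 X0.00 Y16.50
G1 X0.00 Y0.00
; layer 2
G0 Z4.00
G0 X0.00 Y0.00
G1 X23.00 Y0.00
G1 X23.00 Y11.00
G1 X0.00 Y11.00
G1 X0.00 Y0.00
; layer 3
G0 Z6.00
G0 X0.00 Y0.00
G1 X23.00 Y0.00
G1 X23.00 Y5.50
G1 X0.00 Y5.50
G1 X0.00 Y0.00
M2 ; end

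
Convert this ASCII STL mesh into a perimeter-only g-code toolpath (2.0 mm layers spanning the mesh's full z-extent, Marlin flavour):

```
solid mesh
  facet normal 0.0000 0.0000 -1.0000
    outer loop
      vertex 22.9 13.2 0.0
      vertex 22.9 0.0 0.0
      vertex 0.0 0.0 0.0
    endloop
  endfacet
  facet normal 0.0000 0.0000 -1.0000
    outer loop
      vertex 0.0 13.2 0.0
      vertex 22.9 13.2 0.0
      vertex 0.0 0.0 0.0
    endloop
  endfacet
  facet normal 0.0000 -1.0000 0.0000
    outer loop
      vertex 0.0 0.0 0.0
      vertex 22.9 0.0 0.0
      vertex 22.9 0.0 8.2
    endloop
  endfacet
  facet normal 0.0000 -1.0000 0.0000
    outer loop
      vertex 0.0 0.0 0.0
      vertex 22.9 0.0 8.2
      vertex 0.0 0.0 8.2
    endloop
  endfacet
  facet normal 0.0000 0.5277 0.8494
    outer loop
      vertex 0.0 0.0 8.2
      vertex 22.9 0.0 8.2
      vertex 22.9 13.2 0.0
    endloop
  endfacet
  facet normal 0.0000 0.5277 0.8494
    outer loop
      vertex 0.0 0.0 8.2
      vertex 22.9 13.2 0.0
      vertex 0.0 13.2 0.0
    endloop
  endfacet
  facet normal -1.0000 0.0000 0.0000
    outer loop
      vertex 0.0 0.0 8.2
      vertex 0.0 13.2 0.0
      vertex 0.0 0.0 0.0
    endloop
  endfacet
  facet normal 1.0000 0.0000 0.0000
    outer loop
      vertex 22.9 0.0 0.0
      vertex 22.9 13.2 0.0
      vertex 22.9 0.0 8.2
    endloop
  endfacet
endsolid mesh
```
; perimeter-only toolpath
G21 ; units = mm
G90 ; absolute positioning
G28 ; home
; layer 1
G0 Z2.0
G0 X0.0 Y0.0
G1 X22.9 Y0.0
G1 X22.9 Y9.9
G1 X0.0 Y9.9
G1 X0.0 Y0.0
; layer 2
G0 Z4.1
G0 X0.0 Y0.0
G1 X22.9 Y0.0
G1 X22.9 Y6.6
G1 X0.0 Y6.6
G1 X0.0 Y0.0
; layer 3
G0 Z6.1
G0 X0.0 Y0.0
G1 X22.9 Y0.0
G1 X22.9 Y3.3
G1 X0.0 Y3.3
G1 X0.0 Y0.0
M2 ; end

The solid is a wedge (ramp): 22.9 × 13.2 mm base, rising to 8.2 mm along the y=0 edge and sloping linearly to z=0 at y=13.2. Slicing at Δz = 2.0 mm — 4 equal slices spanning the solid's height, so layer i sits at z = i·h/4 — gives 3 non-empty perimeters. Each is a 4-segment closed polygon; G0 lifts to the layer z and rapids to the start vertex, then G1 traces the edges. The cross-section shrinks linearly with z (the slice at the apex is degenerate and omitted).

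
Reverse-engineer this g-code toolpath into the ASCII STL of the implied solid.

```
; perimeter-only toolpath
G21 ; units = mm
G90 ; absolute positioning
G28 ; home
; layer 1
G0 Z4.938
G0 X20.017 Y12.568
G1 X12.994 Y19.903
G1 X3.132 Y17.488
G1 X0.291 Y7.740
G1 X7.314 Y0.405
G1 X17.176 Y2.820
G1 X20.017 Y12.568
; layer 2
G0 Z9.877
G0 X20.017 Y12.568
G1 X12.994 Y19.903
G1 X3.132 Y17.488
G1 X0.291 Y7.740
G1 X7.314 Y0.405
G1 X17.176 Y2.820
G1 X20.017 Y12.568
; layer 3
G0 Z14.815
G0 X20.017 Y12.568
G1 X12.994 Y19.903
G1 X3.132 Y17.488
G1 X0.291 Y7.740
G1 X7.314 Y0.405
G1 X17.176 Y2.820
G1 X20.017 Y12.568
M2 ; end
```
solid part
  facet normal 0.0000 0.0000 -1.0000
    outer loop
      vertex 3.132 17.488 0.000
      vertex 12.994 19.903 0.000
      vertex 20.017 12.568 0.000
    endloop
  endfacet
  facet normal 0.0000 0.0000 -1.0000
    outer loop
      vertex 0.291 7.740 0.000
      vertex 3.132 17.488 0.000
      vertex 20.017 12.568 0.000
    endloop
  endfacet
  facet normal 0.0000 0.0000 -1.0000
    outer loop
      vertex 7.314 0.405 0.000
      vertex 0.291 7.740 0.000
      vertex 20.017 12.568 0.000
    endloop
  endfacet
  facet normal 0.0000 0.0000 -1.0000
    outer loop
      vertex 17.176 2.820 0.000
      vertex 7.314 0.405 0.000
      vertex 20.017 12.568 0.000
    endloop
  endfacet
  facet normal 0.0000 0.0000 1.0000
    outer loop
      vertex 20.017 12.568 14.815
      vertex 12.994 19.903 14.815
      vertex 3.132 17.488 14.815
    endloop
  endfacet
  facet normal 0.0000 0.0000 1.0000
    outer loop
      vertex 20.017 12.568 14.815
      vertex 3.132 17.488 14.815
      vertex 0.291 7.740 14.815
    endloop
  endfacet
  facet normal 0.0000 0.0000 1.0000
    outer loop
      vertex 20.017 12.568 14.815
      vertex 0.291 7.740 14.815
      vertex 7.314 0.405 14.815
    endloop
  endfacet
  facet normal 0.0000 0.0000 1.0000
    outer loop
      vertex 20.017 12.568 14.815
      vertex 7.314 0.405 14.815
      vertex 17.176 2.820 14.815
    endloop
  endfacet
  facet normal 0.7223 0.6916 0.0000
    outer loop
      vertex 20.017 12.568 0.000
      vertex 12.994 19.903 0.000
      vertex 12.994 19.903 14.815
    endloop
  endfacet
  facet normal 0.7223 0.6916 0.0000
    outer loop
      vertex 20.017 12.568 0.000
      vertex 12.994 19.903 14.815
      vertex 20.017 12.568 14.815
    endloop
  endfacet
  facet normal -0.2379 0.9713 0.0000
    outer loop
      vertex 12.994 19.903 0.000
      vertex 3.132 17.488 0.000
      vertex 3.132 17.488 14.815
    endloop
  endfacet
  facet normal -0.2379 0.9713 0.0000
    outer loop
      vertex 12.994 19.903 0.000
      vertex 3.132 17.488 14.815
      vertex 12.994 19.903 14.815
    endloop
  endfacet
  facet normal -0.9601 0.2798 0.0000
    outer loop
      vertex 3.132 17.488 0.000
      vertex 0.291 7.740 0.000
      vertex 0.291 7.740 14.815
    endloop
  endfacet
  facet normal -0.9601 0.2798 0.0000
    outer loop
      vertex 3.132 17.488 0.000
      vertex 0.291 7.740 14.815
      vertex 3.132 17.488 14.815
    endloop
  endfacet
  facet normal -0.7223 -0.6916 0.0000
    outer loop
      vertex 0.291 7.740 0.000
      vertex 7.314 0.405 0.000
      vertex 7.314 0.405 14.815
    endloop
  endfacet
  facet normal -0.7223 -0.6916 0.0000
    outer loop
      vertex 0.291 7.740 0.000
      vertex 7.314 0.405 14.815
      vertex 0.291 7.740 14.815
    endloop
  endfacet
  facet normal 0.2379 -0.9713 0.0000
    outer loop
      vertex 7.314 0.405 0.000
      vertex 17.176 2.820 0.000
      vertex 17.176 2.820 14.815
    endloop
  endfacet
  facet normal 0.2379 -0.9713 0.0000
    outer loop
      vertex 7.314 0.405 0.000
      vertex 17.176 2.820 14.815
      vertex 7.314 0.405 14.815
    endloop
  endfacet
  facet normal 0.9601 -0.2798 0.0000
    outer loop
      vertex 17.176 2.820 0.000
      vertex 20.017 12.568 0.000
      vertex 20.017 12.568 14.815
    endloop
  endfacet
  facet normal 0.9601 -0.2798 0.0000
    outer loop
      vertex 17.176 2.820 0.000
      vertex 20.017 12.568 14.815
      vertex 17.176 2.820 14.815
    endloop
  endfacet
endsolid part

The G0 Z moves step by Δz≈4.938 mm. Every layer's G1 loop is the same polygon, so the solid is a straight extrusion of it from z=0 to z≈14.8. Closing with flat bottom and top caps and triangulating gives 20 facets — a regular 6-sided prism (a cylinder approximated with 6 flat sides), circumscribed radius ≈ 10.2 mm, height ≈ 14.8 mm.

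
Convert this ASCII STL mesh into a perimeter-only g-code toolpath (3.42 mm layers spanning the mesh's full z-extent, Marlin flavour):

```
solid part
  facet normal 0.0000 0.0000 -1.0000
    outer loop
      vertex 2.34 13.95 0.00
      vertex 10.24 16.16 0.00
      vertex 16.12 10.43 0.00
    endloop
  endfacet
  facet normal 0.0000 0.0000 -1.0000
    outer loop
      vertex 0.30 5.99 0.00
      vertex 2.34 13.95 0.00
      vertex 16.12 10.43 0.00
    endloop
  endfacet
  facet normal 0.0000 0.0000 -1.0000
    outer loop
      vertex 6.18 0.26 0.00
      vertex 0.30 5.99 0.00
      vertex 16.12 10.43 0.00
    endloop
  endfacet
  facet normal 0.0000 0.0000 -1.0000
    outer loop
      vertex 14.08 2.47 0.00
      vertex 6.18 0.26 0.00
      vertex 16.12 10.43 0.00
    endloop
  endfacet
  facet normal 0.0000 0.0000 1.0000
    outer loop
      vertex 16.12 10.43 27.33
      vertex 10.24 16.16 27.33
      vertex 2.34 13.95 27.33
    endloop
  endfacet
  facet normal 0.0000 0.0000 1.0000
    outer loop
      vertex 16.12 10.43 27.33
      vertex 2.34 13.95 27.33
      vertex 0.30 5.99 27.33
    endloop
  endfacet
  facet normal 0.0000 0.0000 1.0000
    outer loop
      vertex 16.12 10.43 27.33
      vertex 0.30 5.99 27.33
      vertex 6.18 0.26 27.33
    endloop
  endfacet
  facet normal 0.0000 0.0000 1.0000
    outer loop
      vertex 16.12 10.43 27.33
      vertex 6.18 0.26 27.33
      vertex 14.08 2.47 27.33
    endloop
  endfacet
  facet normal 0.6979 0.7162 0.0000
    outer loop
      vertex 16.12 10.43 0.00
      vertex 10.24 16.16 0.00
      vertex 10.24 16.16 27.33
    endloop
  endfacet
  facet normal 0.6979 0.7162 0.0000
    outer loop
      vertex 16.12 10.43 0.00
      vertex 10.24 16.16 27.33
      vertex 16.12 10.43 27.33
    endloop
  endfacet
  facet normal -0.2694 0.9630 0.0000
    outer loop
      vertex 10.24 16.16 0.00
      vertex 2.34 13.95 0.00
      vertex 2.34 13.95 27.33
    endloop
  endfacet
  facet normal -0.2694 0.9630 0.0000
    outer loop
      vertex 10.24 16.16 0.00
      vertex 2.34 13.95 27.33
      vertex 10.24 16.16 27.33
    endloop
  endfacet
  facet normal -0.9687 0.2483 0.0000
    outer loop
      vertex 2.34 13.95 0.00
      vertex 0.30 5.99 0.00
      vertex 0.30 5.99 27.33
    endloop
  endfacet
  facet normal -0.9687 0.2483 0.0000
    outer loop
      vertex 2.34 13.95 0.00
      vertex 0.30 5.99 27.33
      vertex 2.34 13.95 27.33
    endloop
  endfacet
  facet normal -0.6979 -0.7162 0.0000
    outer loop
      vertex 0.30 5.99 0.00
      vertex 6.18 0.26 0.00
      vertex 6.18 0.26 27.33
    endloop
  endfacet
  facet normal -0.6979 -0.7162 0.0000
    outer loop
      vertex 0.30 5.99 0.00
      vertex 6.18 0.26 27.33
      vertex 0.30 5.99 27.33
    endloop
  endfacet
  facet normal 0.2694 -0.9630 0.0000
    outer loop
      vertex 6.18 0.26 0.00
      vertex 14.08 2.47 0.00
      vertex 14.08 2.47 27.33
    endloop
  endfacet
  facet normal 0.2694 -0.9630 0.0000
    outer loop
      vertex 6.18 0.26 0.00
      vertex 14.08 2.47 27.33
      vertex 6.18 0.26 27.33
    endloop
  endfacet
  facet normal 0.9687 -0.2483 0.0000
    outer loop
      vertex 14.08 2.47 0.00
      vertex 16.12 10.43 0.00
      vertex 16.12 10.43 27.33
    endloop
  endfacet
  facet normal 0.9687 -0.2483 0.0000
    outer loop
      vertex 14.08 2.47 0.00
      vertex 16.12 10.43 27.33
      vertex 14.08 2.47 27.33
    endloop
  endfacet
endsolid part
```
; perimeter-only toolpath
G21 ; units = mm
G90 ; absolute positioning
G28 ; home
; layer 1
G0 Z3.42
G0 X16.12 Y10.43
G1 X10.24 Y16.16
G1 X2.34 Y13.95
G1 X0.30 Y5.99
G1 X6.18 Y0.26
G1 X14.08 Y2.47
G1 X16.12 Y10.43
; layer 2
G0 Z6.83
G0 X16.12 Y10.43
G1 X10.24 Y16.16
G1 X2.34 Y13.95
G1 X0.30 Y5.99
G1 X6.18 Y0.26
G1 X14.08 Y2.47
G1 X16.12 Y10.43
; layer 3
G0 Z10.25
G0 X16.12 Y10.43
G1 X10.24 Y16.16
G1 X2.34 Y13.95
G1 X0.30 Y5.99
G1 X6.18 Y0.26
G1 X14.08 Y2.47
G1 X16.12 Y10.43
; layer 4
G0 Z13.66
G0 X16.12 Y10.43
G1 X10.24 Y16.16
G1 X2.34 Y13.95
G1 X0.30 Y5.99
G1 X6.18 Y0.26
G1 X14.08 Y2.47
G1 X16.12 Y10.43
; layer 5
G0 Z17.08
G0 X16.12 Y10.43
G1 X10.24 Y16.16
G1 X2.34 Y13.95
G1 X0.30 Y5.99
G1 X6.18 Y0.26
G1 X14.08 Y2.47
G1 X16.12 Y10.43
; layer 6
G0 Z20.50
G0 X16.12 Y10.43
G1 X10.24 Y16.16
G1 X2.34 Y13.95
G1 X0.30 Y5.99
G1 X6.18 Y0.26
G1 X14.08 Y2.47
G1 X16.12 Y10.43
; layer 7
G0 Z23.91
G0 X16.12 Y10.43
G1 X10.24 Y16.16
G1 X2.34 Y13.95
G1 X0.30 Y5.99
G1 X6.18 Y0.26
G1 X14.08 Y2.47
G1 X16.12 Y10.43
; layer 8
G0 Z27.33
G0 X16.12 Y10.43
G1 X10.24 Y16.16
G1 X2.34 Y13.95
G1 X0.30 Y5.99
G1 X6.18 Y0.26
G1 X14.08 Y2.47
G1 X16.12 Y10.43
M2 ; end

The solid is a regular 6-sided prism (a cylinder approximated with 6 flat sides), circumscribed radius ≈ 8.21 mm, height ≈ 27.3 mm. Slicing at Δz = 3.42 mm — 8 equal slices spanning the solid's height, so layer i sits at z = i·h/8 — gives 8 non-empty perimeters. Each is a 6-segment closed polygon; G0 lifts to the layer z and rapids to the start vertex, then G1 traces the edges.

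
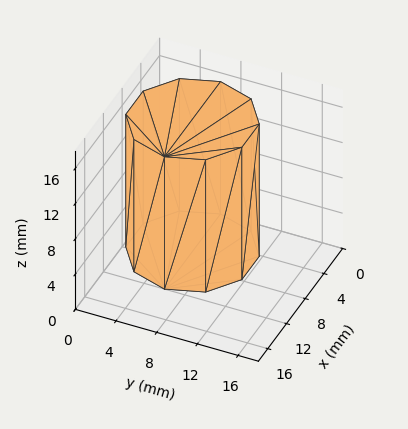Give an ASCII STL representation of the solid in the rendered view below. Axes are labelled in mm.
Reading the render: the shape is a regular 10-sided prism (a cylinder approximated with 10 flat sides), circumscribed radius ≈ 6 mm, height ≈ 15 mm (dimensions read to the nearest mm from the axis ticks). For the STL, each face is triangulated and given an outward normal.

solid part
  facet normal 0.0000 0.0000 -1.0000
    outer loop
      vertex 7.854 11.706 0.000
      vertex 10.854 9.527 0.000
      vertex 12.000 6.000 0.000
    endloop
  endfacet
  facet normal 0.0000 0.0000 -1.0000
    outer loop
      vertex 4.146 11.706 0.000
      vertex 7.854 11.706 0.000
      vertex 12.000 6.000 0.000
    endloop
  endfacet
  facet normal 0.0000 0.0000 -1.0000
    outer loop
      vertex 1.146 9.527 0.000
      vertex 4.146 11.706 0.000
      vertex 12.000 6.000 0.000
    endloop
  endfacet
  facet normal 0.0000 0.0000 -1.0000
    outer loop
      vertex 0.000 6.000 0.000
      vertex 1.146 9.527 0.000
      vertex 12.000 6.000 0.000
    endloop
  endfacet
  facet normal 0.0000 0.0000 -1.0000
    outer loop
      vertex 1.146 2.473 0.000
      vertex 0.000 6.000 0.000
      vertex 12.000 6.000 0.000
    endloop
  endfacet
  facet normal 0.0000 0.0000 -1.0000
    outer loop
      vertex 4.146 0.294 0.000
      vertex 1.146 2.473 0.000
      vertex 12.000 6.000 0.000
    endloop
  endfacet
  facet normal 0.0000 0.0000 -1.0000
    outer loop
      vertex 7.854 0.294 0.000
      vertex 4.146 0.294 0.000
      vertex 12.000 6.000 0.000
    endloop
  endfacet
  facet normal 0.0000 0.0000 -1.0000
    outer loop
      vertex 10.854 2.473 0.000
      vertex 7.854 0.294 0.000
      vertex 12.000 6.000 0.000
    endloop
  endfacet
  facet normal 0.0000 0.0000 1.0000
    outer loop
      vertex 12.000 6.000 15.000
      vertex 10.854 9.527 15.000
      vertex 7.854 11.706 15.000
    endloop
  endfacet
  facet normal 0.0000 0.0000 1.0000
    outer loop
      vertex 12.000 6.000 15.000
      vertex 7.854 11.706 15.000
      vertex 4.146 11.706 15.000
    endloop
  endfacet
  facet normal 0.0000 0.0000 1.0000
    outer loop
      vertex 12.000 6.000 15.000
      vertex 4.146 11.706 15.000
      vertex 1.146 9.527 15.000
    endloop
  endfacet
  facet normal 0.0000 0.0000 1.0000
    outer loop
      vertex 12.000 6.000 15.000
      vertex 1.146 9.527 15.000
      vertex 0.000 6.000 15.000
    endloop
  endfacet
  facet normal 0.0000 0.0000 1.0000
    outer loop
      vertex 12.000 6.000 15.000
      vertex 0.000 6.000 15.000
      vertex 1.146 2.473 15.000
    endloop
  endfacet
  facet normal 0.0000 0.0000 1.0000
    outer loop
      vertex 12.000 6.000 15.000
      vertex 1.146 2.473 15.000
      vertex 4.146 0.294 15.000
    endloop
  endfacet
  facet normal 0.0000 0.0000 1.0000
    outer loop
      vertex 12.000 6.000 15.000
      vertex 4.146 0.294 15.000
      vertex 7.854 0.294 15.000
    endloop
  endfacet
  facet normal 0.0000 0.0000 1.0000
    outer loop
      vertex 12.000 6.000 15.000
      vertex 7.854 0.294 15.000
      vertex 10.854 2.473 15.000
    endloop
  endfacet
  facet normal 0.9511 0.3090 0.0000
    outer loop
      vertex 12.000 6.000 0.000
      vertex 10.854 9.527 0.000
      vertex 10.854 9.527 15.000
    endloop
  endfacet
  facet normal 0.9511 0.3090 0.0000
    outer loop
      vertex 12.000 6.000 0.000
      vertex 10.854 9.527 15.000
      vertex 12.000 6.000 15.000
    endloop
  endfacet
  facet normal 0.5877 0.8091 0.0000
    outer loop
      vertex 10.854 9.527 0.000
      vertex 7.854 11.706 0.000
      vertex 7.854 11.706 15.000
    endloop
  endfacet
  facet normal 0.5877 0.8091 0.0000
    outer loop
      vertex 10.854 9.527 0.000
      vertex 7.854 11.706 15.000
      vertex 10.854 9.527 15.000
    endloop
  endfacet
  facet normal 0.0000 1.0000 0.0000
    outer loop
      vertex 7.854 11.706 0.000
      vertex 4.146 11.706 0.000
      vertex 4.146 11.706 15.000
    endloop
  endfacet
  facet normal 0.0000 1.0000 0.0000
    outer loop
      vertex 7.854 11.706 0.000
      vertex 4.146 11.706 15.000
      vertex 7.854 11.706 15.000
    endloop
  endfacet
  facet normal -0.5877 0.8091 0.0000
    outer loop
      vertex 4.146 11.706 0.000
      vertex 1.146 9.527 0.000
      vertex 1.146 9.527 15.000
    endloop
  endfacet
  facet normal -0.5877 0.8091 0.0000
    outer loop
      vertex 4.146 11.706 0.000
      vertex 1.146 9.527 15.000
      vertex 4.146 11.706 15.000
    endloop
  endfacet
  facet normal -0.9511 0.3090 0.0000
    outer loop
      vertex 1.146 9.527 0.000
      vertex 0.000 6.000 0.000
      vertex 0.000 6.000 15.000
    endloop
  endfacet
  facet normal -0.9511 0.3090 0.0000
    outer loop
      vertex 1.146 9.527 0.000
      vertex 0.000 6.000 15.000
      vertex 1.146 9.527 15.000
    endloop
  endfacet
  facet normal -0.9511 -0.3090 0.0000
    outer loop
      vertex 0.000 6.000 0.000
      vertex 1.146 2.473 0.000
      vertex 1.146 2.473 15.000
    endloop
  endfacet
  facet normal -0.9511 -0.3090 0.0000
    outer loop
      vertex 0.000 6.000 0.000
      vertex 1.146 2.473 15.000
      vertex 0.000 6.000 15.000
    endloop
  endfacet
  facet normal -0.5877 -0.8091 0.0000
    outer loop
      vertex 1.146 2.473 0.000
      vertex 4.146 0.294 0.000
      vertex 4.146 0.294 15.000
    endloop
  endfacet
  facet normal -0.5877 -0.8091 0.0000
    outer loop
      vertex 1.146 2.473 0.000
      vertex 4.146 0.294 15.000
      vertex 1.146 2.473 15.000
    endloop
  endfacet
  facet normal 0.0000 -1.0000 0.0000
    outer loop
      vertex 4.146 0.294 0.000
      vertex 7.854 0.294 0.000
      vertex 7.854 0.294 15.000
    endloop
  endfacet
  facet normal 0.0000 -1.0000 0.0000
    outer loop
      vertex 4.146 0.294 0.000
      vertex 7.854 0.294 15.000
      vertex 4.146 0.294 15.000
    endloop
  endfacet
  facet normal 0.5877 -0.8091 0.0000
    outer loop
      vertex 7.854 0.294 0.000
      vertex 10.854 2.473 0.000
      vertex 10.854 2.473 15.000
    endloop
  endfacet
  facet normal 0.5877 -0.8091 0.0000
    outer loop
      vertex 7.854 0.294 0.000
      vertex 10.854 2.473 15.000
      vertex 7.854 0.294 15.000
    endloop
  endfacet
  facet normal 0.9511 -0.3090 0.0000
    outer loop
      vertex 10.854 2.473 0.000
      vertex 12.000 6.000 0.000
      vertex 12.000 6.000 15.000
    endloop
  endfacet
  facet normal 0.9511 -0.3090 0.0000
    outer loop
      vertex 10.854 2.473 0.000
      vertex 12.000 6.000 15.000
      vertex 10.854 2.473 15.000
    endloop
  endfacet
endsolid part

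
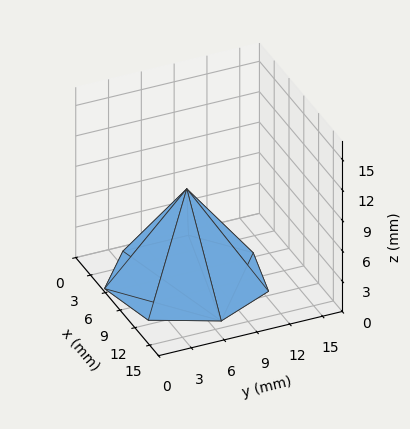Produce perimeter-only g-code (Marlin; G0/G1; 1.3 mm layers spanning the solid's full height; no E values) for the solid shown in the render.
Reading the render: the shape is a regular 7-sided pyramid, base circumscribed radius ≈ 7 mm, apex at z ≈ 9 mm (dimensions read to the nearest mm from the axis ticks). For the g-code, the solid's height is divided into equal slices at the stated Δz and each level perimeter traced with G1 moves after a G0 lift.

; perimeter-only toolpath
G21 ; units = mm
G90 ; absolute positioning
G28 ; home
; layer 1
G0 Z1.3
G0 X13.0 Y7.0
G1 X10.8 Y11.7
G1 X5.6 Y12.8
G1 X1.6 Y9.6
G1 X1.6 Y4.4
G1 X5.6 Y1.2
G1 X10.8 Y2.3
G1 X13.0 Y7.0
; layer 2
G0 Z2.6
G0 X12.0 Y7.0
G1 X10.1 Y10.9
G1 X5.9 Y11.9
G1 X2.5 Y9.1
G1 X2.5 Y4.9
G1 X5.9 Y2.1
G1 X10.1 Y3.1
G1 X12.0 Y7.0
; layer 3
G0 Z3.9
G0 X11.0 Y7.0
G1 X9.5 Y10.1
G1 X6.1 Y10.9
G1 X3.4 Y8.7
G1 X3.4 Y5.3
G1 X6.1 Y3.1
G1 X9.5 Y3.9
G1 X11.0 Y7.0
; layer 4
G0 Z5.1
G0 X10.0 Y7.0
G1 X8.9 Y9.4
G1 X6.3 Y9.9
G1 X4.3 Y8.3
G1 X4.3 Y5.7
G1 X6.3 Y4.1
G1 X8.9 Y4.6
G1 X10.0 Y7.0
; layer 5
G0 Z6.4
G0 X9.0 Y7.0
G1 X8.3 Y8.6
G1 X6.5 Y8.9
G1 X5.2 Y7.9
G1 X5.2 Y6.1
G1 X6.5 Y5.1
G1 X8.3 Y5.4
G1 X9.0 Y7.0
; layer 6
G0 Z7.7
G0 X8.0 Y7.0
G1 X7.6 Y7.8
G1 X6.8 Y8.0
G1 X6.1 Y7.4
G1 X6.1 Y6.6
G1 X6.8 Y6.0
G1 X7.6 Y6.2
G1 X8.0 Y7.0
M2 ; end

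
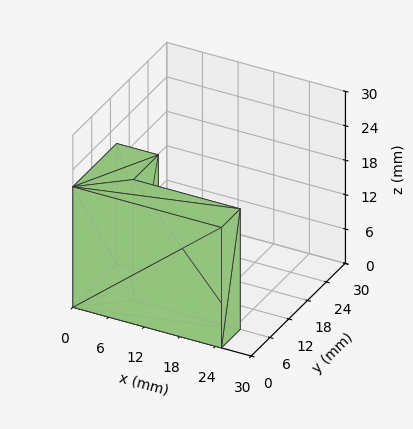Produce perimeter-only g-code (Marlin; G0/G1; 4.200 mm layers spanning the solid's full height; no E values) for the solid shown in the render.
Reading the render: the shape is an L-shaped prism: outer 25 × 14 mm, arm thicknesses ≈ 6 mm (horizontal) and 7 mm (vertical), extruded 21 mm in z (dimensions read to the nearest mm from the axis ticks). For the g-code, the solid's height is divided into equal slices at the stated Δz and each level perimeter traced with G1 moves after a G0 lift.

; perimeter-only toolpath
G21 ; units = mm
G90 ; absolute positioning
G28 ; home
; layer 1
G0 Z4.200
G0 X0.000 Y0.000
G1 X25.000 Y0.000
G1 X25.000 Y6.000
G1 X7.000 Y6.000
G1 X7.000 Y14.000
G1 X0.000 Y14.000
G1 X0.000 Y0.000
; layer 2
G0 Z8.400
G0 X0.000 Y0.000
G1 X25.000 Y0.000
G1 X25.000 Y6.000
G1 X7.000 Y6.000
G1 X7.000 Y14.000
G1 X0.000 Y14.000
G1 X0.000 Y0.000
; layer 3
G0 Z12.600
G0 X0.000 Y0.000
G1 X25.000 Y0.000
G1 X25.000 Y6.000
G1 X7.000 Y6.000
G1 X7.000 Y14.000
G1 X0.000 Y14.000
G1 X0.000 Y0.000
; layer 4
G0 Z16.800
G0 X0.000 Y0.000
G1 X25.000 Y0.000
G1 X25.000 Y6.000
G1 X7.000 Y6.000
G1 X7.000 Y14.000
G1 X0.000 Y14.000
G1 X0.000 Y0.000
; layer 5
G0 Z21.000
G0 X0.000 Y0.000
G1 X25.000 Y0.000
G1 X25.000 Y6.000
G1 X7.000 Y6.000
G1 X7.000 Y14.000
G1 X0.000 Y14.000
G1 X0.000 Y0.000
M2 ; end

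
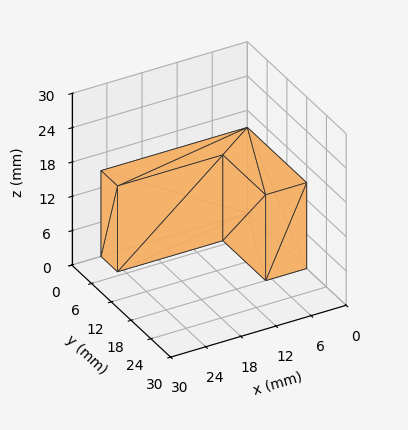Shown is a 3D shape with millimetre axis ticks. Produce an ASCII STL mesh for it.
Reading the render: the shape is an L-shaped prism: outer 25 × 18 mm, arm thicknesses ≈ 5 mm (horizontal) and 7 mm (vertical), extruded 15 mm in z (dimensions read to the nearest mm from the axis ticks). For the STL, each face is triangulated and given an outward normal.

solid part
  facet normal 0.0000 0.0000 -1.0000
    outer loop
      vertex 25.00 5.00 0.00
      vertex 25.00 0.00 0.00
      vertex 0.00 0.00 0.00
    endloop
  endfacet
  facet normal 0.0000 0.0000 -1.0000
    outer loop
      vertex 7.00 5.00 0.00
      vertex 25.00 5.00 0.00
      vertex 0.00 0.00 0.00
    endloop
  endfacet
  facet normal 0.0000 0.0000 -1.0000
    outer loop
      vertex 7.00 18.00 0.00
      vertex 7.00 5.00 0.00
      vertex 0.00 0.00 0.00
    endloop
  endfacet
  facet normal 0.0000 0.0000 -1.0000
    outer loop
      vertex 0.00 18.00 0.00
      vertex 7.00 18.00 0.00
      vertex 0.00 0.00 0.00
    endloop
  endfacet
  facet normal 0.0000 0.0000 1.0000
    outer loop
      vertex 0.00 0.00 15.00
      vertex 25.00 0.00 15.00
      vertex 25.00 5.00 15.00
    endloop
  endfacet
  facet normal 0.0000 0.0000 1.0000
    outer loop
      vertex 0.00 0.00 15.00
      vertex 25.00 5.00 15.00
      vertex 7.00 5.00 15.00
    endloop
  endfacet
  facet normal 0.0000 0.0000 1.0000
    outer loop
      vertex 0.00 0.00 15.00
      vertex 7.00 5.00 15.00
      vertex 7.00 18.00 15.00
    endloop
  endfacet
  facet normal 0.0000 0.0000 1.0000
    outer loop
      vertex 0.00 0.00 15.00
      vertex 7.00 18.00 15.00
      vertex 0.00 18.00 15.00
    endloop
  endfacet
  facet normal 0.0000 -1.0000 0.0000
    outer loop
      vertex 0.00 0.00 0.00
      vertex 25.00 0.00 0.00
      vertex 25.00 0.00 15.00
    endloop
  endfacet
  facet normal 0.0000 -1.0000 0.0000
    outer loop
      vertex 0.00 0.00 0.00
      vertex 25.00 0.00 15.00
      vertex 0.00 0.00 15.00
    endloop
  endfacet
  facet normal 1.0000 0.0000 0.0000
    outer loop
      vertex 25.00 0.00 0.00
      vertex 25.00 5.00 0.00
      vertex 25.00 5.00 15.00
    endloop
  endfacet
  facet normal 1.0000 0.0000 0.0000
    outer loop
      vertex 25.00 0.00 0.00
      vertex 25.00 5.00 15.00
      vertex 25.00 0.00 15.00
    endloop
  endfacet
  facet normal 0.0000 1.0000 0.0000
    outer loop
      vertex 25.00 5.00 0.00
      vertex 7.00 5.00 0.00
      vertex 7.00 5.00 15.00
    endloop
  endfacet
  facet normal 0.0000 1.0000 0.0000
    outer loop
      vertex 25.00 5.00 0.00
      vertex 7.00 5.00 15.00
      vertex 25.00 5.00 15.00
    endloop
  endfacet
  facet normal 1.0000 0.0000 0.0000
    outer loop
      vertex 7.00 5.00 0.00
      vertex 7.00 18.00 0.00
      vertex 7.00 18.00 15.00
    endloop
  endfacet
  facet normal 1.0000 0.0000 0.0000
    outer loop
      vertex 7.00 5.00 0.00
      vertex 7.00 18.00 15.00
      vertex 7.00 5.00 15.00
    endloop
  endfacet
  facet normal 0.0000 1.0000 0.0000
    outer loop
      vertex 7.00 18.00 0.00
      vertex 0.00 18.00 0.00
      vertex 0.00 18.00 15.00
    endloop
  endfacet
  facet normal 0.0000 1.0000 0.0000
    outer loop
      vertex 7.00 18.00 0.00
      vertex 0.00 18.00 15.00
      vertex 7.00 18.00 15.00
    endloop
  endfacet
  facet normal -1.0000 0.0000 0.0000
    outer loop
      vertex 0.00 18.00 0.00
      vertex 0.00 0.00 0.00
      vertex 0.00 0.00 15.00
    endloop
  endfacet
  facet normal -1.0000 0.0000 0.0000
    outer loop
      vertex 0.00 18.00 0.00
      vertex 0.00 0.00 15.00
      vertex 0.00 18.00 15.00
    endloop
  endfacet
endsolid part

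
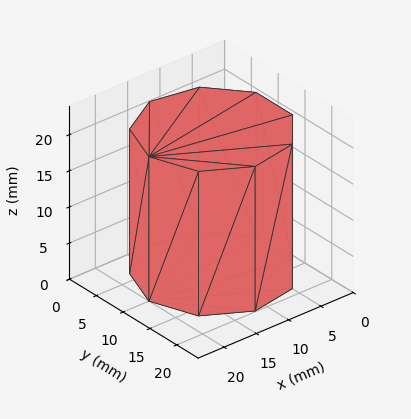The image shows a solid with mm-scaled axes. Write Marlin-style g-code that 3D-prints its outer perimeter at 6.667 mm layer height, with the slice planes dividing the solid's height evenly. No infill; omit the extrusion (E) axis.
Reading the render: the shape is a regular 9-sided prism (a cylinder approximated with 9 flat sides), circumscribed radius ≈ 10 mm, height ≈ 20 mm (dimensions read to the nearest mm from the axis ticks). For the g-code, the solid's height is divided into equal slices at the stated Δz and each level perimeter traced with G1 moves after a G0 lift.

; perimeter-only toolpath
G21 ; units = mm
G90 ; absolute positioning
G28 ; home
; layer 1
G0 Z6.667
G0 X20.000 Y10.000
G1 X17.660 Y16.428
G1 X11.736 Y19.848
G1 X5.000 Y18.660
G1 X0.603 Y13.420
G1 X0.603 Y6.580
G1 X5.000 Y1.340
G1 X11.736 Y0.152
G1 X17.660 Y3.572
G1 X20.000 Y10.000
; layer 2
G0 Z13.333
G0 X20.000 Y10.000
G1 X17.660 Y16.428
G1 X11.736 Y19.848
G1 X5.000 Y18.660
G1 X0.603 Y13.420
G1 X0.603 Y6.580
G1 X5.000 Y1.340
G1 X11.736 Y0.152
G1 X17.660 Y3.572
G1 X20.000 Y10.000
; layer 3
G0 Z20.000
G0 X20.000 Y10.000
G1 X17.660 Y16.428
G1 X11.736 Y19.848
G1 X5.000 Y18.660
G1 X0.603 Y13.420
G1 X0.603 Y6.580
G1 X5.000 Y1.340
G1 X11.736 Y0.152
G1 X17.660 Y3.572
G1 X20.000 Y10.000
M2 ; end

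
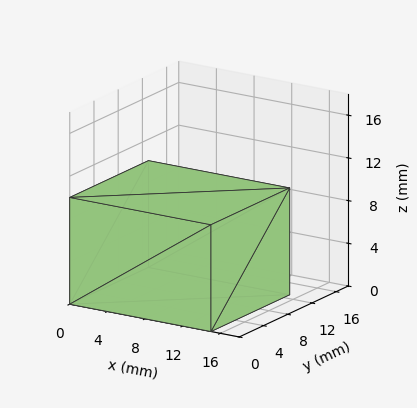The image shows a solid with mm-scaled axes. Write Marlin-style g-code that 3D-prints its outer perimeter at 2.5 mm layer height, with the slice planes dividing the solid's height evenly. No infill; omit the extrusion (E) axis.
Reading the render: the shape is a rectangular box, roughly 15 × 13 mm footprint and 10 mm tall (dimensions read to the nearest mm from the axis ticks). For the g-code, the solid's height is divided into equal slices at the stated Δz and each level perimeter traced with G1 moves after a G0 lift.

; perimeter-only toolpath
G21 ; units = mm
G90 ; absolute positioning
G28 ; home
; layer 1
G0 Z2.5
G0 X0.0 Y0.0
G1 X15.0 Y0.0
G1 X15.0 Y13.0
G1 X0.0 Y13.0
G1 X0.0 Y0.0
; layer 2
G0 Z5.0
G0 X0.0 Y0.0
G1 X15.0 Y0.0
G1 X15.0 Y13.0
G1 X0.0 Y13.0
G1 X0.0 Y0.0
; layer 3
G0 Z7.5
G0 X0.0 Y0.0
G1 X15.0 Y0.0
G1 X15.0 Y13.0
G1 X0.0 Y13.0
G1 X0.0 Y0.0
; layer 4
G0 Z10.0
G0 X0.0 Y0.0
G1 X15.0 Y0.0
G1 X15.0 Y13.0
G1 X0.0 Y13.0
G1 X0.0 Y0.0
M2 ; end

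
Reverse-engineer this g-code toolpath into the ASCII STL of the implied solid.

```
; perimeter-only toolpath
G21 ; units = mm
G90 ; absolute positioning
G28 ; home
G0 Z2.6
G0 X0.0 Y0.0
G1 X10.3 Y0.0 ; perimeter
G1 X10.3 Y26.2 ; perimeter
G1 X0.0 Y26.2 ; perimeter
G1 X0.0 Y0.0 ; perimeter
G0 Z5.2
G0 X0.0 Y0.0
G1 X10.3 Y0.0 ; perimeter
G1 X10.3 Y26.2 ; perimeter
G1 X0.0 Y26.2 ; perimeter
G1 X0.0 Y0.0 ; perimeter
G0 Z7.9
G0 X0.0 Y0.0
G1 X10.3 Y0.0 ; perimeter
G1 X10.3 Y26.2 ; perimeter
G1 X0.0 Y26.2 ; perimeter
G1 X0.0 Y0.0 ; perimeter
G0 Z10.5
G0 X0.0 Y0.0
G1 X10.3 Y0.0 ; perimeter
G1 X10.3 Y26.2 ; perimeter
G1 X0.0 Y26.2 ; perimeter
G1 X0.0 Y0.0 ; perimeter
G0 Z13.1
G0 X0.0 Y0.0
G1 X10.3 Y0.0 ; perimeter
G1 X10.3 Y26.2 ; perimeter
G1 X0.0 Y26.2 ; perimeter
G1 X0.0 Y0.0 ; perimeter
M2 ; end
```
solid part
  facet normal 0.0000 0.0000 -1.0000
    outer loop
      vertex 10.3 26.2 0.0
      vertex 10.3 0.0 0.0
      vertex 0.0 0.0 0.0
    endloop
  endfacet
  facet normal 0.0000 0.0000 -1.0000
    outer loop
      vertex 0.0 26.2 0.0
      vertex 10.3 26.2 0.0
      vertex 0.0 0.0 0.0
    endloop
  endfacet
  facet normal 0.0000 0.0000 1.0000
    outer loop
      vertex 0.0 0.0 13.1
      vertex 10.3 0.0 13.1
      vertex 10.3 26.2 13.1
    endloop
  endfacet
  facet normal 0.0000 0.0000 1.0000
    outer loop
      vertex 0.0 0.0 13.1
      vertex 10.3 26.2 13.1
      vertex 0.0 26.2 13.1
    endloop
  endfacet
  facet normal 0.0000 -1.0000 0.0000
    outer loop
      vertex 0.0 0.0 0.0
      vertex 10.3 0.0 0.0
      vertex 10.3 0.0 13.1
    endloop
  endfacet
  facet normal 0.0000 -1.0000 0.0000
    outer loop
      vertex 0.0 0.0 0.0
      vertex 10.3 0.0 13.1
      vertex 0.0 0.0 13.1
    endloop
  endfacet
  facet normal 0.0000 1.0000 0.0000
    outer loop
      vertex 10.3 26.2 13.1
      vertex 10.3 26.2 0.0
      vertex 0.0 26.2 0.0
    endloop
  endfacet
  facet normal 0.0000 1.0000 0.0000
    outer loop
      vertex 0.0 26.2 13.1
      vertex 10.3 26.2 13.1
      vertex 0.0 26.2 0.0
    endloop
  endfacet
  facet normal -1.0000 0.0000 0.0000
    outer loop
      vertex 0.0 26.2 13.1
      vertex 0.0 26.2 0.0
      vertex 0.0 0.0 0.0
    endloop
  endfacet
  facet normal -1.0000 0.0000 0.0000
    outer loop
      vertex 0.0 0.0 13.1
      vertex 0.0 26.2 13.1
      vertex 0.0 0.0 0.0
    endloop
  endfacet
  facet normal 1.0000 0.0000 0.0000
    outer loop
      vertex 10.3 0.0 0.0
      vertex 10.3 26.2 0.0
      vertex 10.3 26.2 13.1
    endloop
  endfacet
  facet normal 1.0000 0.0000 0.0000
    outer loop
      vertex 10.3 0.0 0.0
      vertex 10.3 26.2 13.1
      vertex 10.3 0.0 13.1
    endloop
  endfacet
endsolid part

The G0 Z moves step by Δz≈2.6 mm. Every layer's G1 loop is the same polygon, so the solid is a straight extrusion of it from z=0 to z≈13.1. Closing with flat bottom and top caps and triangulating gives 12 facets — a rectangular box, roughly 10.3 × 26.2 mm footprint and 13.1 mm tall.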